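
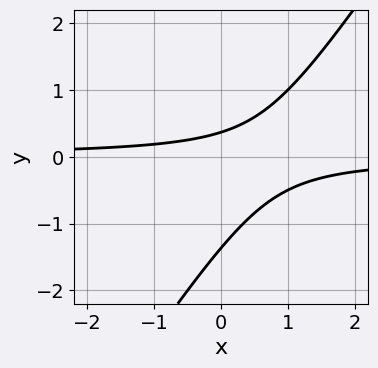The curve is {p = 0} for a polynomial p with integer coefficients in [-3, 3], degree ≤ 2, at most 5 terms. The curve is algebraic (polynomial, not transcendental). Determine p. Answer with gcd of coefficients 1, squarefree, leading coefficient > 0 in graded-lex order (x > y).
3*x*y - 2*y^2 - 2*y + 1

(a) The degree is 2 — no degree-1 curve has this shape.
(b) Checking where it meets the axes: no x-intercept at any integer in the box.
(c) Solving for integer coefficients yields p as stated.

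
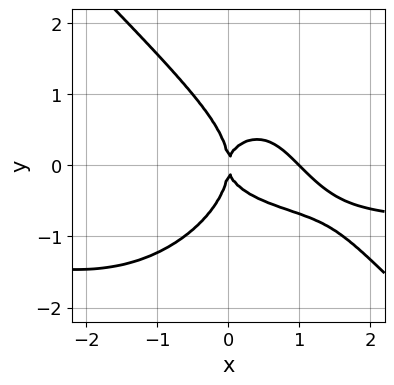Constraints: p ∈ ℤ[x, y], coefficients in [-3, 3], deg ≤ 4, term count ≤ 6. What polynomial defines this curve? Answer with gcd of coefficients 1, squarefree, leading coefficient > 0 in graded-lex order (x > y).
x^3*y + y^4 + x^3 + x*y^2 - x^2

1. deg p = 4.
2. Checking where it meets the axes: it crosses the y-axis at the gridline y = 0; among the integer gridlines, it crosses the x-axis at x ∈ {0, 1}.
3. Together with the visible shape, these determine p as stated.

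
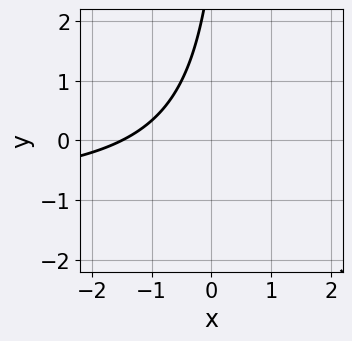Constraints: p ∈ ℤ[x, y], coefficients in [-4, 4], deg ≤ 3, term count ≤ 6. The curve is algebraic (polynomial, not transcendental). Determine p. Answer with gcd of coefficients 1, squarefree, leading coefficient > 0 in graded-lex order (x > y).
2*x*y + 2*x - y + 3

1. The degree is 2 — a generic line meets the curve in up to 2 points.
2. Against the integer gridlines: it misses every integer gridline on the y-axis.
3. Assembling these constraints gives the stated polynomial.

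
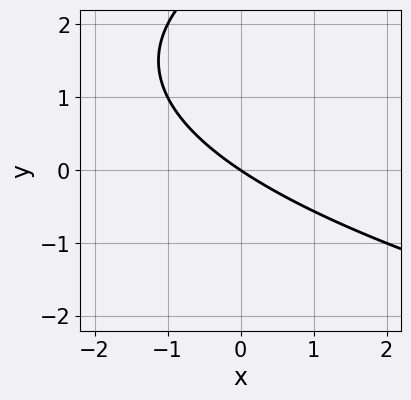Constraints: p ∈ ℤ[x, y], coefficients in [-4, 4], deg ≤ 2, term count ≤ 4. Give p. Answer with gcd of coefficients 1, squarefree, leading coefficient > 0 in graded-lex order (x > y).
y^2 - 2*x - 3*y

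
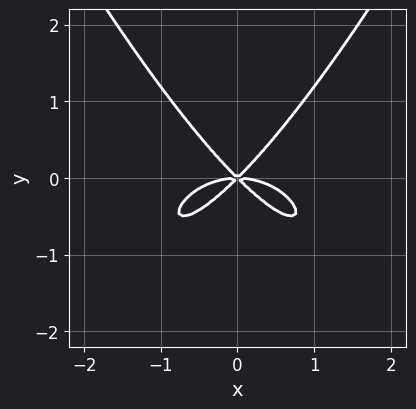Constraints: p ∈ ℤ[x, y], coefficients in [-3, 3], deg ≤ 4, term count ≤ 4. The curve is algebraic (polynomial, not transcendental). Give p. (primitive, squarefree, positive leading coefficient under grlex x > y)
Degree: a generic line meets the curve in up to 4 points, so deg p = 4.
Symmetries: the x ↦ −x reflection is a symmetry, so x appears only in even powers.
Observable constraints: one y-axis crossing is at y = 0; it crosses the x-axis at the gridline x = 0.
These observations pin down the coefficients.

x^4 + 2*x^2*y - 2*y^3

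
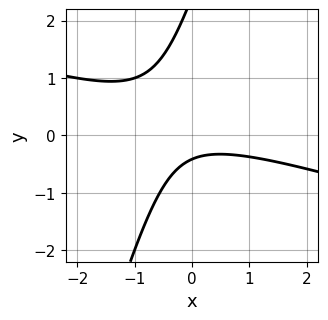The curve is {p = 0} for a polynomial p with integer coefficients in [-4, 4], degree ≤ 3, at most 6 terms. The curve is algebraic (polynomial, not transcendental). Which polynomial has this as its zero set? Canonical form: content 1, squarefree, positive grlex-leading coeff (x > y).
x^2 + 3*x*y - y^2 + 2*y + 1

First, deg p = 2. No degree-1 curve has this shape.
Then, from the visible intercepts: no x-intercept at any integer in the box.
Finally, putting this together gives p.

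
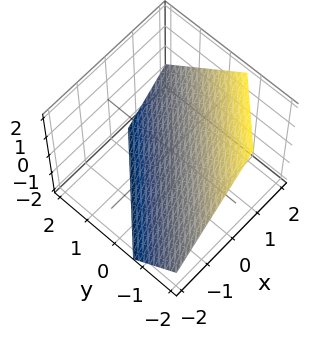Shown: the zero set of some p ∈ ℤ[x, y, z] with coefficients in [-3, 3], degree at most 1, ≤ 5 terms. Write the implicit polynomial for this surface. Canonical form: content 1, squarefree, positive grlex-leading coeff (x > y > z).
3*x - 3*y - 3*z - 2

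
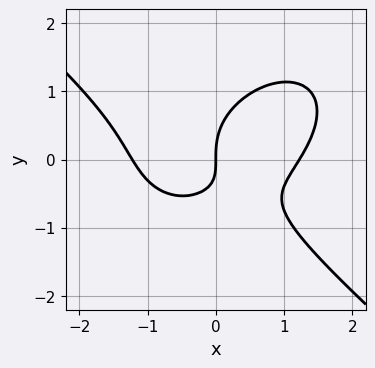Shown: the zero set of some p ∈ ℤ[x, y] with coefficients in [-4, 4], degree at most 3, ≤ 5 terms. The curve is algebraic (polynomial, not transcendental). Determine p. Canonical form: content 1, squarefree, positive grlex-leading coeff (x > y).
1. The degree is 3 — the shape is more complex than any degree-2 curve.
2. Reading off the gridlines: one x-axis crossing is at x = 0; it meets the y-axis at y = 0 (among the integer gridlines).
3. Assembling these constraints gives the stated polynomial.

2*x^3 + 3*y^3 - 3*x*y - 3*x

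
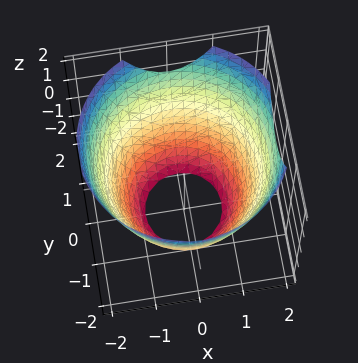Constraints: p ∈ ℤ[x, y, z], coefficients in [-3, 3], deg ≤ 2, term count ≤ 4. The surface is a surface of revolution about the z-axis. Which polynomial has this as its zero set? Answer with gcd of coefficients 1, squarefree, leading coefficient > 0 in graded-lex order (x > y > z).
x^2 + y^2 - z - 3

1. The degree is 2 — a generic line meets the surface in up to 2 points.
2. Symmetries: the surface is invariant under rotation about z: p = q(x² + y², z).
3. Checking where it meets the axes: the surface avoids every integer z-axis point in the box; a circular section at z = -1 has radius between 1 and 2.
4. Assembling these constraints gives the stated polynomial.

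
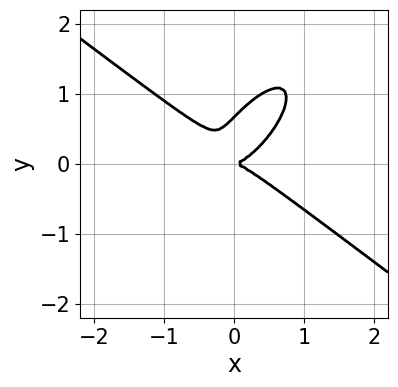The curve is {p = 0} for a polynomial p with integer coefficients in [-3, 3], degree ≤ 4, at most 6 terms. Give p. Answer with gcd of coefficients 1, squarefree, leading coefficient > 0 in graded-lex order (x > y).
3*x^3 - 3*x*y^2 + 3*y^3 - 2*y^2

1. Degree: the shape is more complex than any degree-2 curve, so deg p = 3.
2. Checking where it meets the axes: it crosses the x-axis at the gridline x = 0; it meets the y-axis at y = 0 (among the integer gridlines).
3. These observations pin down the coefficients.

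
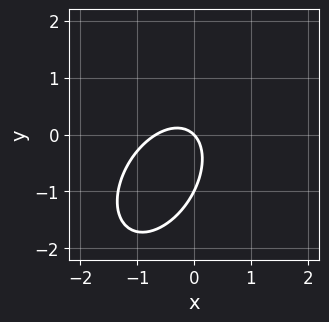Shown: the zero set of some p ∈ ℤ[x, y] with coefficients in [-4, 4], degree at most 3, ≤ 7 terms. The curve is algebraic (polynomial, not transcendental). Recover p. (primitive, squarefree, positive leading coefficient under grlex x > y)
The degree is 2 — no degree-1 curve has this shape.
From the visible intercepts: it crosses the x-axis at the gridline x = 0; among the integer gridlines, it crosses the y-axis at y ∈ {-1, 0}.
These observations pin down the coefficients.

3*x^2 - 2*x*y + 2*y^2 + 2*x + 2*y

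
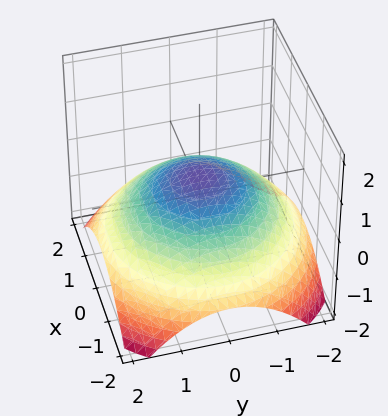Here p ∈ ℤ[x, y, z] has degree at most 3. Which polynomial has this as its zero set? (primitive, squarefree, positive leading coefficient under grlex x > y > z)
x^2 + y^2 + 3*z - 1

(a) deg p = 2. No degree-1 surface has this shape.
(b) Symmetries: the surface is invariant under rotation about z: p = q(x² + y², z).
(c) Observable constraints: a circular section at z = 0 has radius exactly 1; the y-axis gridline crossings are at y ∈ {-1, 1}.
(d) Together with the visible shape, these determine p as stated. Check: (-1, 0, 0) on the x-axis lies on the surface, and p(-1, 0, 0) = 0. ✓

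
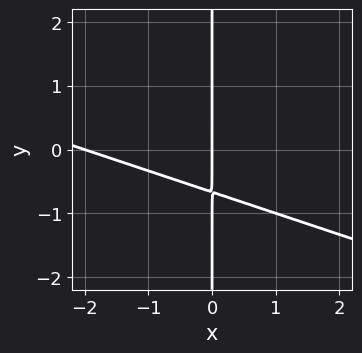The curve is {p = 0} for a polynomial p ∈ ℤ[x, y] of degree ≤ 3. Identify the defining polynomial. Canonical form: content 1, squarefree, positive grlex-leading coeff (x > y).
x^2 + 3*x*y + 2*x

First, the degree is 2 — no degree-1 curve has this shape.
Then, reading off the gridlines: the x-axis gridline crossings are at x ∈ {-2, 0}; every point of the y-axis in the box is on the curve.
Finally, together with the visible shape, these determine p as stated.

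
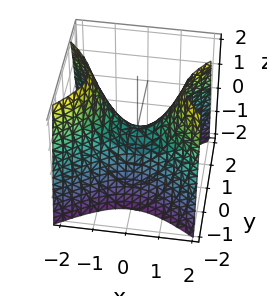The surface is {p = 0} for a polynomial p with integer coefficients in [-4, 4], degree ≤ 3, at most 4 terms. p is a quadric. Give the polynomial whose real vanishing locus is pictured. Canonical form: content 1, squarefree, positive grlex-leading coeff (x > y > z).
deg p = 2. A hyperbolic paraboloid; a quadric.
Symmetries: the x ↦ −x reflection is a symmetry, so x appears only in even powers; the y ↦ −y reflection is a symmetry, so y appears only in even powers.
Reading off the gridlines: it meets the y-axis at y = 0 (among the integer gridlines); it meets the z-axis at z = 0 (among the integer gridlines).
Putting this together gives p.

2*x^2 - 3*y^2 - 2*z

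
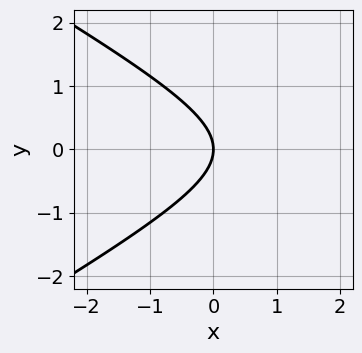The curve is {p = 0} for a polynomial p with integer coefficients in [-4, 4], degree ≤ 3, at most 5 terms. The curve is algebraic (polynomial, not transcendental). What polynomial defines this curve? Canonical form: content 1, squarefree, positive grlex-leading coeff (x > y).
x^2 - 3*y^2 - 3*x

(a) The degree is 2 — the shape is more complex than any degree-1 curve.
(b) Symmetries: the y ↦ −y reflection is a symmetry, so y appears only in even powers.
(c) From the visible intercepts: it meets the y-axis at y = 0 (among the integer gridlines); it crosses the x-axis at the gridline x = 0.
(d) Solving for integer coefficients yields p as stated.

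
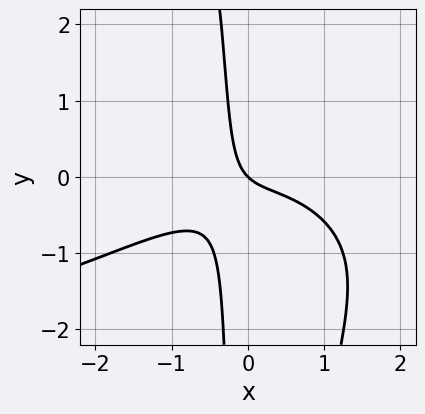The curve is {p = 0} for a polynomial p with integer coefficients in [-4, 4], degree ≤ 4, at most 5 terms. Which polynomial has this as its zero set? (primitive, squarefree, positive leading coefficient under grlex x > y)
x^2*y^2 + x^3 + 3*x*y + x + y

1. Degree: the shape is more complex than any degree-3 curve, so deg p = 4.
2. Reading off the gridlines: it crosses the x-axis at the gridline x = 0; it crosses the y-axis at the gridline y = 0.
3. Matching integer coefficients to the picture gives p.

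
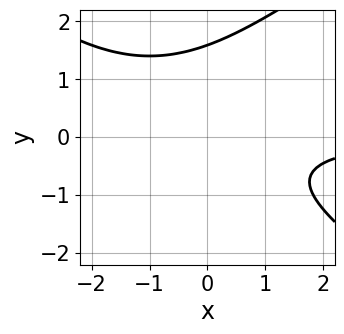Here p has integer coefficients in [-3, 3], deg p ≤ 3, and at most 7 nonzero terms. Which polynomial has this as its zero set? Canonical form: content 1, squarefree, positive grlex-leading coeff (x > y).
(a) deg p = 3. No degree-2 curve has this shape.
(b) From the axis intercepts and sections: it misses every integer gridline on the x-axis.
(c) Fitting integer coefficients to these (and the overall shape) gives p.

x^2*y - 2*y^3 + 2*x*y + 2*y^2 + 3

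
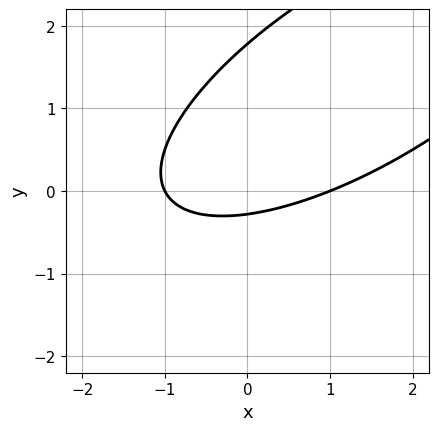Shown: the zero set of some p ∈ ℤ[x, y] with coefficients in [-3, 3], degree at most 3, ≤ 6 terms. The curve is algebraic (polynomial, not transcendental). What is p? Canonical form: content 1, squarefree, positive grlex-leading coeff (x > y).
First, deg p = 2. No degree-1 curve has this shape.
Then, observable constraints: the x-axis gridline crossings are at x ∈ {-1, 1}.
Finally, matching integer coefficients to the picture gives p.

x^2 - 2*x*y + 2*y^2 - 3*y - 1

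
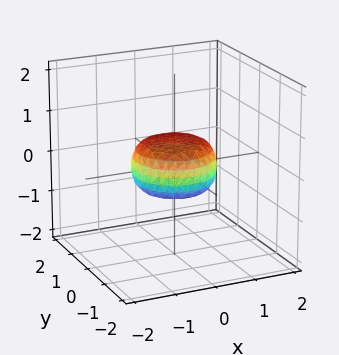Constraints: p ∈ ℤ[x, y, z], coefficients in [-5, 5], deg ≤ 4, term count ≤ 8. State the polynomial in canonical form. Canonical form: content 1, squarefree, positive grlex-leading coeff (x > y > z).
deg p = 4. A generic line meets the surface in up to 4 points.
Symmetry: every cross-section ⟂ z is a circle, so x, y appear only via x² + y².
Checking where it meets the axes: the y-axis gridline crossings are at y ∈ {-1, 1}; the x-axis gridline crossings are at x ∈ {-1, 1}.
These observations pin down the coefficients.

2*x^4 + 4*x^2*y^2 + 2*y^4 - x^2 - y^2 + 3*z^2 - 1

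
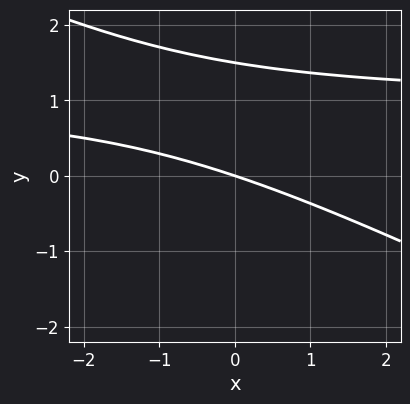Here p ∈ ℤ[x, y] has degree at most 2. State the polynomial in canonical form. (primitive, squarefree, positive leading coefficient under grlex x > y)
x*y + 2*y^2 - x - 3*y

(a) The degree is 2 — no degree-1 curve has this shape.
(b) Observable constraints: it crosses the x-axis at the gridline x = 0; it crosses the y-axis at the gridline y = 0.
(c) Assembling these constraints gives the stated polynomial.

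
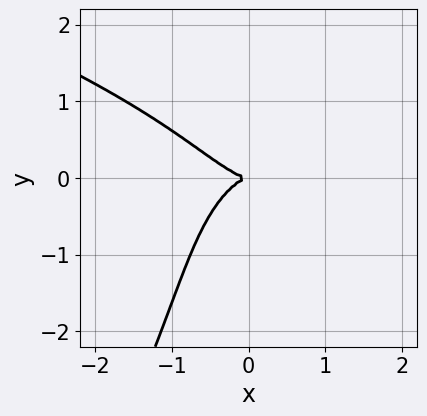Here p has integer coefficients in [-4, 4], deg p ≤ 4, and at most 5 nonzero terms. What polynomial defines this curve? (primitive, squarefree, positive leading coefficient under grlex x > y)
2*x*y^3 - y^4 - 3*x^3 - 2*x^2*y - 3*y^2

1. Degree: a generic line meets the curve in up to 4 points, so deg p = 4.
2. Reading off the gridlines: it crosses the x-axis at the gridline x = 0; one y-axis crossing is at y = 0.
3. Fitting integer coefficients to these (and the overall shape) gives p.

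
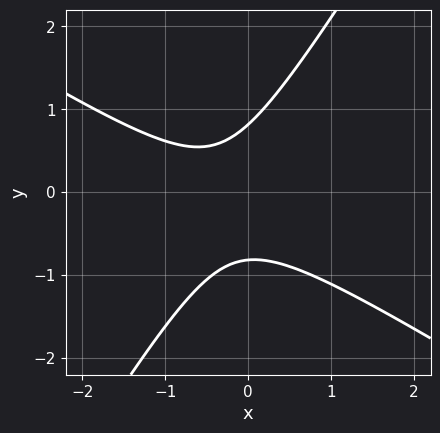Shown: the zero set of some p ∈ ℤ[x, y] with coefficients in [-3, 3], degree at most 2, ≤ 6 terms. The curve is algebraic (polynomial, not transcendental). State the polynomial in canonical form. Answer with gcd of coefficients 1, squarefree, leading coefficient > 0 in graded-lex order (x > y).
First, degree: no degree-1 curve has this shape, so deg p = 2.
Next, observable constraints: no x-intercept at any integer in the box.
Finally, these observations pin down the coefficients.

3*x^2 + 3*x*y - 3*y^2 + 2*x + 2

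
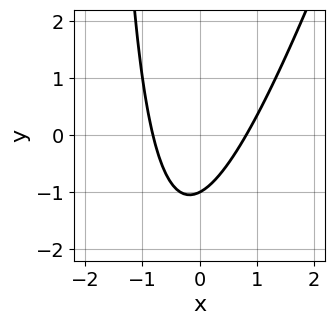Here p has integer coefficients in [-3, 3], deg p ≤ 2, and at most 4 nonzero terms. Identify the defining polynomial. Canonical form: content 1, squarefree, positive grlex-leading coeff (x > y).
(a) The degree is 2 — no degree-1 curve has this shape.
(b) Checking where it meets the axes: one y-axis crossing is at y = -1.
(c) Putting this together gives p.

3*x^2 - x*y - 2*y - 2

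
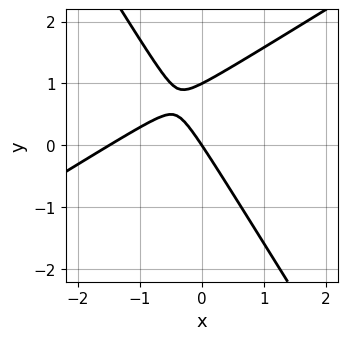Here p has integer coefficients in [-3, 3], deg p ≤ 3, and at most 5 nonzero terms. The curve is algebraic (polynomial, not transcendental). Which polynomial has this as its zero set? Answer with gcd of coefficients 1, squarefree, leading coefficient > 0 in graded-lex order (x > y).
2*x^2 - 2*x*y - 2*y^2 + 3*x + 2*y

deg p = 2. No degree-1 curve has this shape.
Against the integer gridlines: among the integer gridlines, it crosses the y-axis at y ∈ {0, 1}; it crosses the x-axis at the gridline x = 0.
Together with the visible shape, these determine p as stated.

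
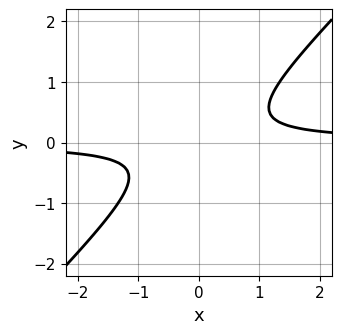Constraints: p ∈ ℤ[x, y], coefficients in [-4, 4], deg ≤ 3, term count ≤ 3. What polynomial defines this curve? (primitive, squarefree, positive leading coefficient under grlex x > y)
Degree: a generic line meets the curve in up to 2 points, so deg p = 2.
Observable constraints: no y-intercept at any integer in the box; it misses every integer gridline on the x-axis.
Solving for integer coefficients yields p as stated.

3*x*y - 3*y^2 - 1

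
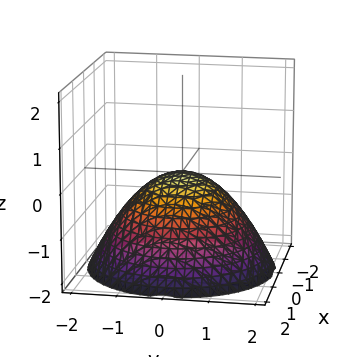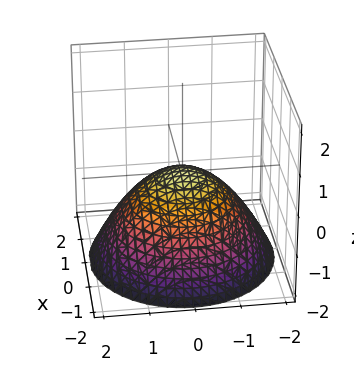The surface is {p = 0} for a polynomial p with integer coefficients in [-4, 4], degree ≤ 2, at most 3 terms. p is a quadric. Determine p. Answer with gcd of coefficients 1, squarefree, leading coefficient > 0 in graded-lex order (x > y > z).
x^2 + y^2 + 2*z

Degree: a single bowl opening along one axis; a quadric, so deg p = 2.
Symmetry: the z-axis is an axis of rotation, so x and y enter only as x² + y².
Observable constraints: it crosses the y-axis at the gridline y = 0; it crosses the z-axis at the gridline z = 0; a circular section at z = -1 has radius between 1 and 2.
Matching integer coefficients to the picture gives p.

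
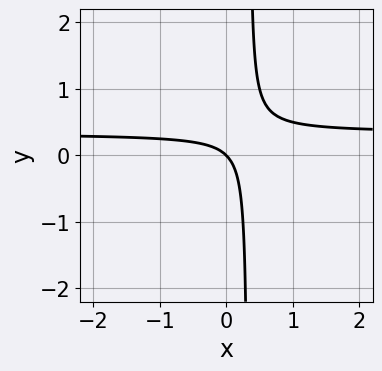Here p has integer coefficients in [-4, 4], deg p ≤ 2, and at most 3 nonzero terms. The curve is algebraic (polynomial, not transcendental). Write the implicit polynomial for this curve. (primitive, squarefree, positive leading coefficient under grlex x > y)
1. deg p = 2.
2. Checking where it meets the axes: it meets the y-axis at y = 0 (among the integer gridlines); it crosses the x-axis at the gridline x = 0.
3. Solving for integer coefficients yields p as stated.

3*x*y - x - y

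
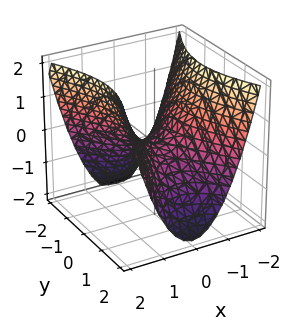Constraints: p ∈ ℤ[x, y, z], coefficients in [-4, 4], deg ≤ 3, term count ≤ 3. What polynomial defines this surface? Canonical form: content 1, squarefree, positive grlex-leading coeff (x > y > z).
deg p = 2. A hyperbolic paraboloid; a quadric.
Symmetries: mirror symmetry x ↦ −x ⇒ only even powers of x; the y ↦ −y reflection is a symmetry, so y appears only in even powers.
Reading off the gridlines: it meets the y-axis at y = 0 (among the integer gridlines); one z-axis crossing is at z = 0; it meets the x-axis at x = 0 (among the integer gridlines).
Fitting integer coefficients to these (and the overall shape) gives p.

2*x^2 - y^2 - 2*z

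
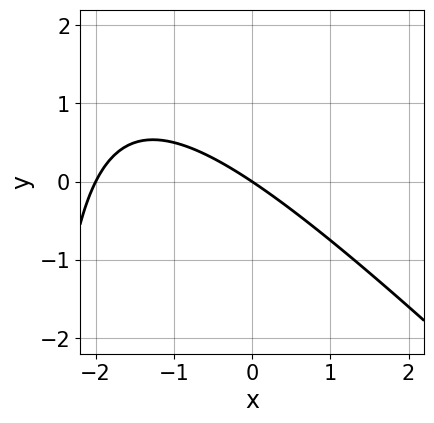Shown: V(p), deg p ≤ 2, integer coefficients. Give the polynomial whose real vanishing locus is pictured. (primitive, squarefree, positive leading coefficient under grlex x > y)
x^2 + x*y + 2*x + 3*y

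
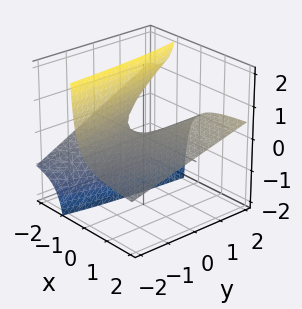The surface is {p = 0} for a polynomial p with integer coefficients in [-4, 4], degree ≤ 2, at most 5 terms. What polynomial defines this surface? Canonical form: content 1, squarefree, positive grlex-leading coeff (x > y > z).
First, deg p = 2. No degree-1 surface has this shape.
Next, observable constraints: it crosses the z-axis at the gridline z = 0; every point of the x-axis in the box is on the surface; every point of the y-axis in the box is on the surface.
Finally, fitting integer coefficients to these (and the overall shape) gives p.

x*y - 3*x*z - 2*z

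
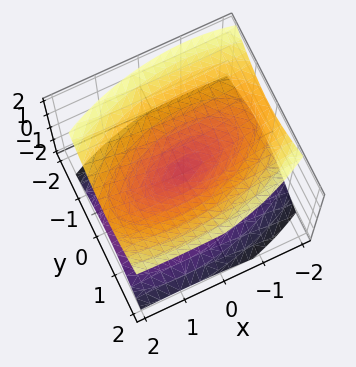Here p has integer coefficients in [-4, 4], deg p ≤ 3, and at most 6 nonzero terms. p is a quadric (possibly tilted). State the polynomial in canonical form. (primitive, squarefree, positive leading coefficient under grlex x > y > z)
x^2 - x*y + 3*y^2 - 3*z^2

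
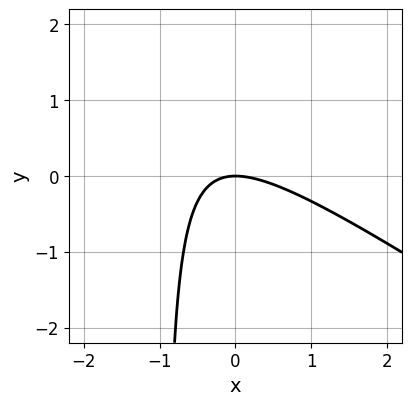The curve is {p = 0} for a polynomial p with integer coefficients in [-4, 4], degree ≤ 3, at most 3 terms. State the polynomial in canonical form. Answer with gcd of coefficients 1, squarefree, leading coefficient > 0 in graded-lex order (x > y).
2*x^2 + 3*x*y + 3*y

1. deg p = 2.
2. From the axis intercepts and sections: it crosses the y-axis at the gridline y = 0; it crosses the x-axis at the gridline x = 0.
3. The integer polynomial consistent with all of this is the stated p.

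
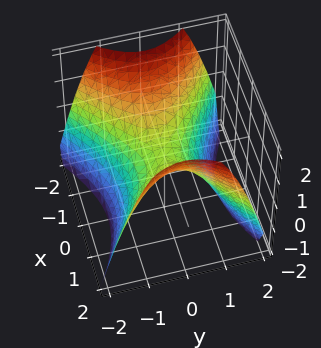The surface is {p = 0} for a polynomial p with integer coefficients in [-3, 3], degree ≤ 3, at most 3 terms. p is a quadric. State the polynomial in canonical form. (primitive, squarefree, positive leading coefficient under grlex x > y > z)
1. deg p = 2. A saddle surface; a quadric.
2. Symmetries: mirror symmetry y ↦ −y ⇒ only even powers of y; it's symmetric under x → −x, forcing even powers of x.
3. From the axis intercepts and sections: one y-axis crossing is at y = 0; one x-axis crossing is at x = 0; it meets the z-axis at z = 0 (among the integer gridlines).
4. These observations pin down the coefficients.

2*x^2 - 3*y^2 - 3*z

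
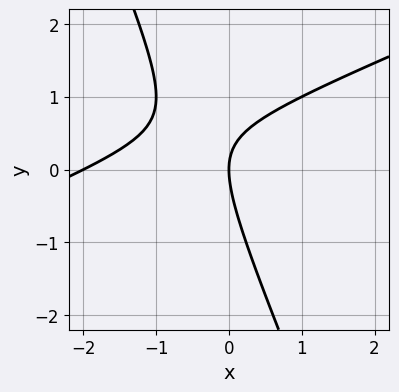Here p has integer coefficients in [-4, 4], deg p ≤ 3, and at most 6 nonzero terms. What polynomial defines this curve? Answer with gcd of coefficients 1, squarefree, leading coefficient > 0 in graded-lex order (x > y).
x^2 - 2*x*y - y^2 + 2*x

First, deg p = 2.
Next, reading off the gridlines: among the integer gridlines, it crosses the x-axis at x ∈ {-2, 0}; it meets the y-axis at y = 0 (among the integer gridlines).
Finally, matching integer coefficients to the picture gives p.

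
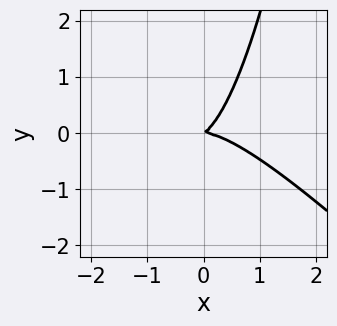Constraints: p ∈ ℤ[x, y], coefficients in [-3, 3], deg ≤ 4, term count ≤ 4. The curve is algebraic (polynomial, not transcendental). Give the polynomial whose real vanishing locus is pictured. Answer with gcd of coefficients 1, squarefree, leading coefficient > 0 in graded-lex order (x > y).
3*x^3 + 3*x^2*y + 2*x*y - 3*y^2

First, the degree is 3 — a generic line meets the curve in up to 3 points.
Then, against the integer gridlines: one y-axis crossing is at y = 0; it crosses the x-axis at the gridline x = 0.
Finally, these observations pin down the coefficients.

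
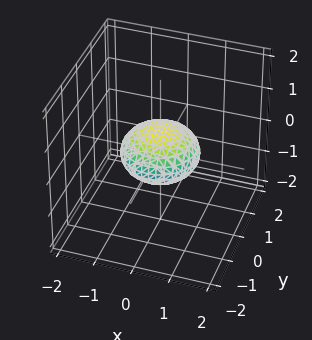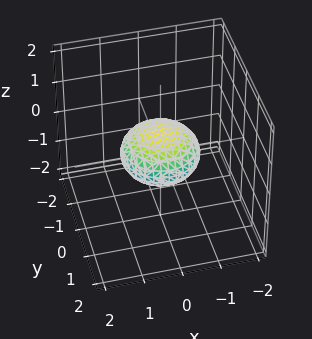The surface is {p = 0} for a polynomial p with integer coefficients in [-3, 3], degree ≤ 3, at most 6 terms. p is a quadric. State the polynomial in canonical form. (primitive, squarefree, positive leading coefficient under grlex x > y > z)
x^2 + y^2 + 2*z^2 - 1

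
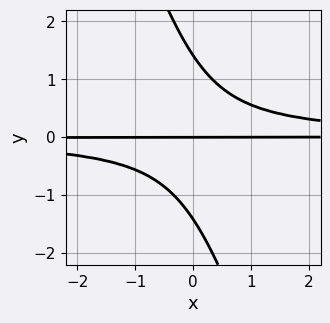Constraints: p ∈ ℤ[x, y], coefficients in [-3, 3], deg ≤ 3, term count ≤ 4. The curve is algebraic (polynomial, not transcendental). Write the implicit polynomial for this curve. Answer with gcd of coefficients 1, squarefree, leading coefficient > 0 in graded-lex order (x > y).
3*x*y^2 + y^3 - 2*y

deg p = 3. No degree-2 curve has this shape.
Observable constraints: one y-axis crossing is at y = 0; the visible x-axis segment lies entirely on the curve.
Fitting integer coefficients to these (and the overall shape) gives p.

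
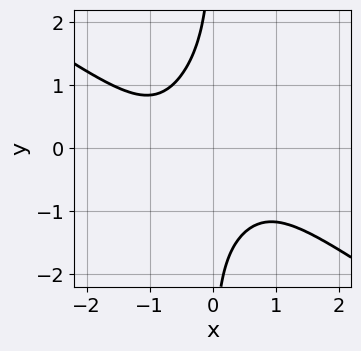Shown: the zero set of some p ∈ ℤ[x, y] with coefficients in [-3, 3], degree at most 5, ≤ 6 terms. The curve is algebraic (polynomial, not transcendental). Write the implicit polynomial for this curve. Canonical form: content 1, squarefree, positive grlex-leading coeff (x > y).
2*x^4 - 3*x^2*y^2 + 2*x*y^3 - 2*x^2*y + 3

The degree is 4 — the shape is more complex than any degree-3 curve.
From the axis intercepts and sections: no y-intercept at any integer in the box; it misses every integer gridline on the x-axis.
Putting this together gives p.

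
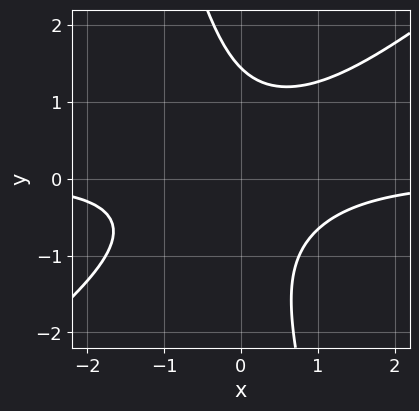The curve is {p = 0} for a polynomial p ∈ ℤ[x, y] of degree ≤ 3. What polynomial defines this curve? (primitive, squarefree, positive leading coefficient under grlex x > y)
1. Degree: a generic line meets the curve in up to 3 points, so deg p = 3.
2. Against the integer gridlines: the curve avoids every integer x-axis point in the box.
3. Solving for integer coefficients yields p as stated.

3*x^2*y - 3*x*y^2 - y^3 + 3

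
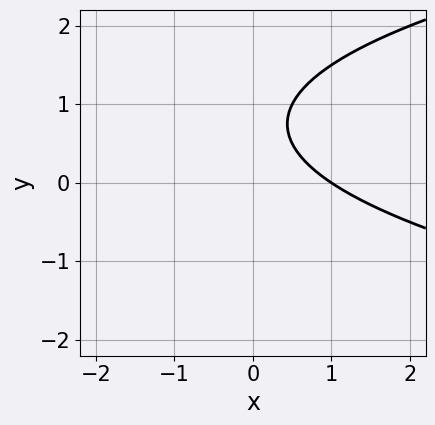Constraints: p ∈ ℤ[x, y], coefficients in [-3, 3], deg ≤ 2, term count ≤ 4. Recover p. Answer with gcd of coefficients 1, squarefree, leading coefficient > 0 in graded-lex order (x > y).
2*y^2 - 2*x - 3*y + 2

deg p = 2. The shape is more complex than any degree-1 curve.
Observable constraints: the curve avoids every integer y-axis point in the box; it crosses the x-axis at the gridline x = 1.
These observations pin down the coefficients.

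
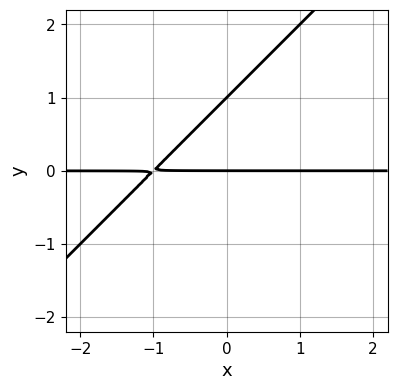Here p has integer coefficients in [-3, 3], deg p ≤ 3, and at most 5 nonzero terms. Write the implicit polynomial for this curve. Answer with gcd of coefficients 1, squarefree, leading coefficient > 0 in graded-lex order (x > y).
(a) The degree is 2 — the shape is more complex than any degree-1 curve.
(b) Against the integer gridlines: among the integer gridlines, it crosses the y-axis at y ∈ {0, 1}; every point of the x-axis in the box is on the curve.
(c) Matching integer coefficients to the picture gives p.

x*y - y^2 + y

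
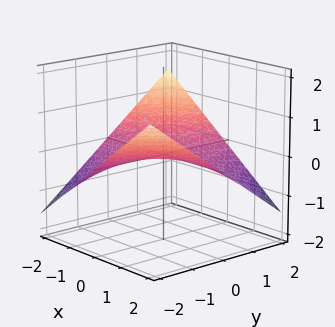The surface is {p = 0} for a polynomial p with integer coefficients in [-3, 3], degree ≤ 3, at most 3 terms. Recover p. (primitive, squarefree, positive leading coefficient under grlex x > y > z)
The degree is 2 — a saddle surface; a quadric.
Against the integer gridlines: it meets the z-axis at z = 0 (among the integer gridlines); every point of the y-axis in the box is on the surface; every point of the x-axis in the box is on the surface.
These observations pin down the coefficients.

x*y + 3*z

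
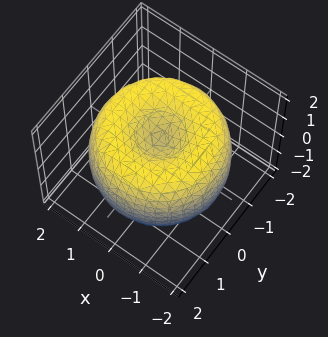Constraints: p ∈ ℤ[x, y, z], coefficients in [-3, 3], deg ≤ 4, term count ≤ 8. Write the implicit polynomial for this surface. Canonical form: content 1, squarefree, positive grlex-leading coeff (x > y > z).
x^4 + 2*x^2*y^2 + y^4 - 3*x^2 - 3*y^2 + 2*z^2 - 1

(a) deg p = 4. No degree-3 surface has this shape.
(b) Symmetries: every cross-section ⟂ z is a circle, so x, y appear only via x² + y².
(c) From the axis intercepts and sections: a circular section at z = -1 has radius between 0 and 1.
(d) Together with the visible shape, these determine p as stated.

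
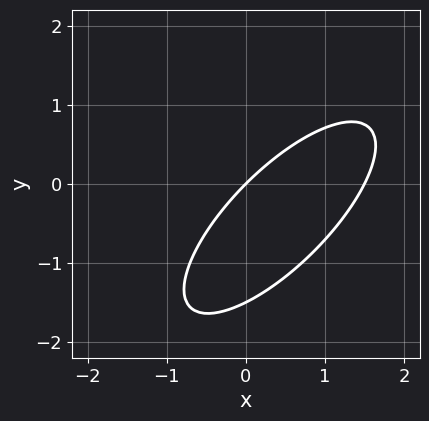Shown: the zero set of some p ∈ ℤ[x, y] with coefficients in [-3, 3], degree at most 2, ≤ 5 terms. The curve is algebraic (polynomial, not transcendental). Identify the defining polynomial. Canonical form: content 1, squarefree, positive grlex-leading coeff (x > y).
(a) The degree is 2 — a generic line meets the curve in up to 2 points.
(b) From the axis intercepts and sections: it crosses the y-axis at the gridline y = 0; it crosses the x-axis at the gridline x = 0.
(c) These observations pin down the coefficients.

2*x^2 - 3*x*y + 2*y^2 - 3*x + 3*y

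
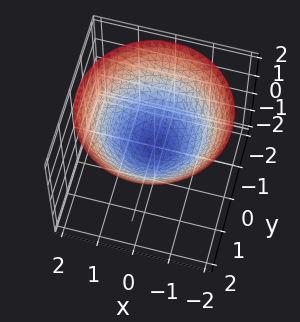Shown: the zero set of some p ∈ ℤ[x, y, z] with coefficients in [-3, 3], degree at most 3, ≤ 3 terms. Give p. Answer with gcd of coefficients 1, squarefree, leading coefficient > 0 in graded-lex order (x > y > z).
x^2 + y^2 - 2*z

1. deg p = 2.
2. Symmetries: every cross-section ⟂ z is a circle, so x, y appear only via x² + y².
3. From the visible intercepts: one z-axis crossing is at z = 0; a circular section at z = 1 has radius between 1 and 2.
4. Together with the visible shape, these determine p as stated.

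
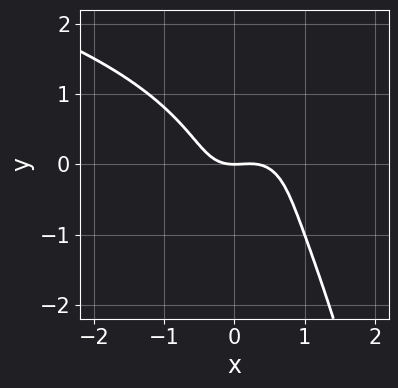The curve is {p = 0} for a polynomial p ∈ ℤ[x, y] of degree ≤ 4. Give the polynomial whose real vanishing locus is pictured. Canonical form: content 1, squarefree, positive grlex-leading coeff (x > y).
2*x^2*y^2 + 3*x^3 + 2*y^3 - x^2 + 2*y

Degree: the shape is more complex than any degree-3 curve, so deg p = 4.
Observable constraints: it crosses the x-axis at the gridline x = 0; it meets the y-axis at y = 0 (among the integer gridlines).
These observations pin down the coefficients.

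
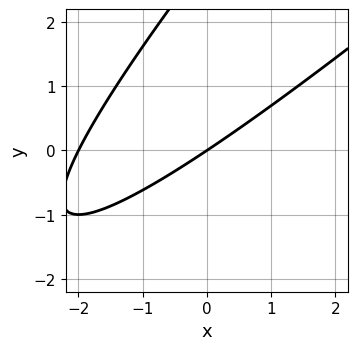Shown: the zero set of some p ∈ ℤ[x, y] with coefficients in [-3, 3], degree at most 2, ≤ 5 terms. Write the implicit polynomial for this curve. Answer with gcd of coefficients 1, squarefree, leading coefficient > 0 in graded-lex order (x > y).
x^2 - 2*x*y + y^2 + 2*x - 3*y

(a) Degree: the shape is more complex than any degree-1 curve, so deg p = 2.
(b) From the axis intercepts and sections: one y-axis crossing is at y = 0; the x-axis gridline crossings are at x ∈ {-2, 0}.
(c) Assembling these constraints gives the stated polynomial.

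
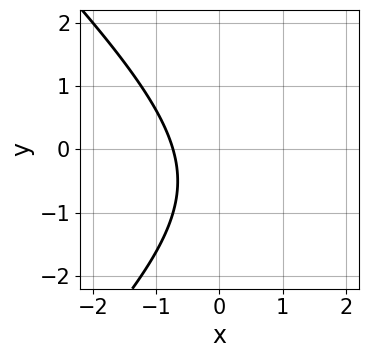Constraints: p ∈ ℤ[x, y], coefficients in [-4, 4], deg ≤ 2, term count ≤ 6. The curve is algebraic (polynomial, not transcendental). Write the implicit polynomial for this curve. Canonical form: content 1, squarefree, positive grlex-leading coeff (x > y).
(a) deg p = 2. A generic line meets the curve in up to 2 points.
(b) Observable constraints: it misses every integer gridline on the y-axis.
(c) These observations pin down the coefficients.

x^2 - y^2 - 2*x - y - 2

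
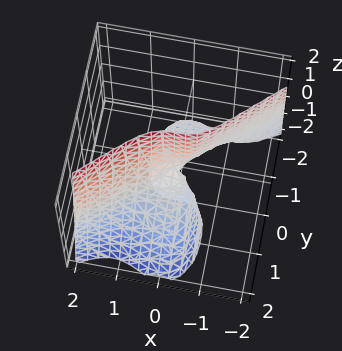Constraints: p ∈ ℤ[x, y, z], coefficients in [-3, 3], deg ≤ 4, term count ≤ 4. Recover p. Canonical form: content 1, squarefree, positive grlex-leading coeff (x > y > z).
1. The degree is 3 — a generic line meets the surface in up to 3 points.
2. From the axis intercepts and sections: every point of the z-axis in the box is on the surface; it crosses the y-axis at the gridline y = 0; it crosses the x-axis at the gridline x = 0.
3. Assembling these constraints gives the stated polynomial.

3*x^3 - 3*x^2*y - y^3 - 2*y*z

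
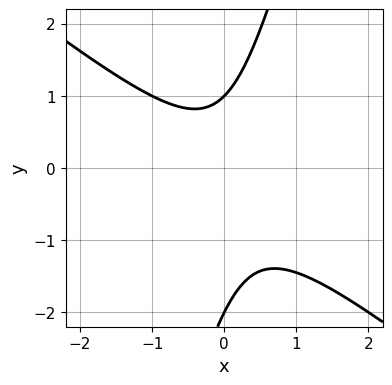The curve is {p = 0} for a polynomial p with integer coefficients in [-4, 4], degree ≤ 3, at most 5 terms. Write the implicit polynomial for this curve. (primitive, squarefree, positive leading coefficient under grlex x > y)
3*x^2 + 3*x*y - y^2 - y + 2

(a) The degree is 2 — no degree-1 curve has this shape.
(b) From the visible intercepts: no x-intercept at any integer in the box; the y-axis gridline crossings are at y ∈ {-2, 1}.
(c) Assembling these constraints gives the stated polynomial.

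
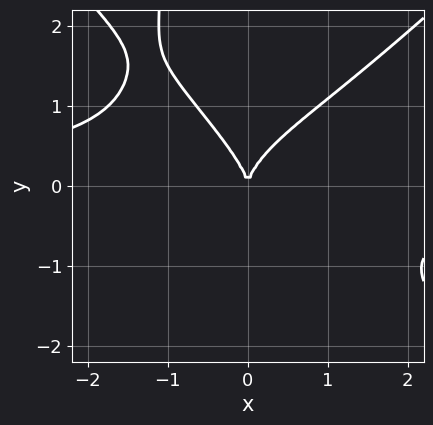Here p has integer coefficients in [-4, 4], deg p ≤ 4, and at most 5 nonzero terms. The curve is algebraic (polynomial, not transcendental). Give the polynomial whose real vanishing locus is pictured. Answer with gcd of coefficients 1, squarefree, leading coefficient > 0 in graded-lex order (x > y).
2*x^3*y - 2*x*y^3 - 2*y^3 + 3*x^2

(a) Degree: the shape is more complex than any degree-3 curve, so deg p = 4.
(b) Checking where it meets the axes: it meets the x-axis at x = 0 (among the integer gridlines); one y-axis crossing is at y = 0.
(c) Assembling these constraints gives the stated polynomial.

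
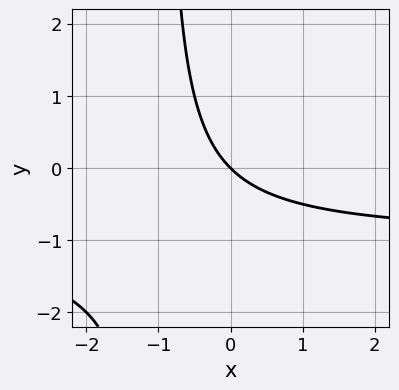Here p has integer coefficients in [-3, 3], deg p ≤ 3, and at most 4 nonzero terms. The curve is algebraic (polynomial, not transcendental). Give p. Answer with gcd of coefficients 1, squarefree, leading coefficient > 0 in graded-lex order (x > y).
x*y + x + y

deg p = 2.
Reading off the gridlines: one y-axis crossing is at y = 0; it crosses the x-axis at the gridline x = 0.
These observations pin down the coefficients.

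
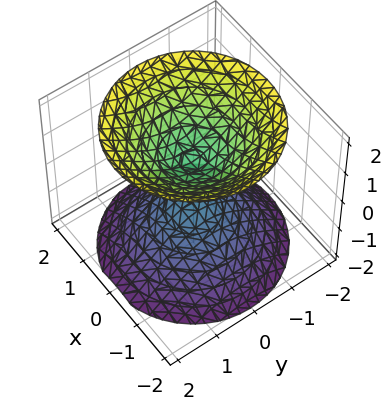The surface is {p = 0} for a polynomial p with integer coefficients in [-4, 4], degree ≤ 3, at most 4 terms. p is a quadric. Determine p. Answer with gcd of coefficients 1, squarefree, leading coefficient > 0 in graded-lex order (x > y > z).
2*x^2 + 2*y^2 - 2*z^2 + 1

First, the picture has 2 separate pieces. They look like related sheets of one shape, so recover p as a whole.
Next, degree: two separate bowl-shaped sheets opening away from each other; a quadric, so deg p = 2.
Next, by symmetry, the surface is invariant under rotation about z: p = q(x² + y², z); it's symmetric under z → −z, forcing even powers of z.
Next, reading off the gridlines: it misses every integer gridline on the y-axis; it misses every integer gridline on the x-axis; a circular section at z = -1 has radius between 0 and 1.
Finally, fitting integer coefficients to these (and the overall shape) gives p.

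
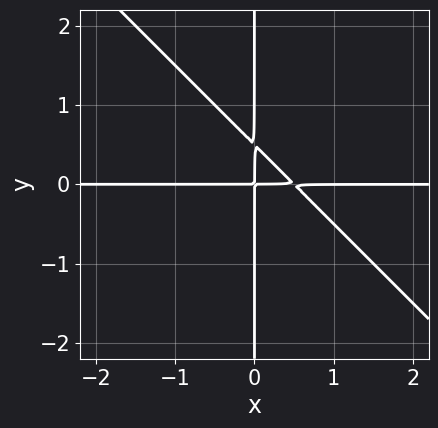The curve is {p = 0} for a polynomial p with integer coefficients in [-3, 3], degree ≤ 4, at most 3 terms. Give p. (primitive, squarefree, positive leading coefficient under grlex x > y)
2*x^2*y + 2*x*y^2 - x*y

First, the degree is 3 — a generic line meets the curve in up to 3 points.
Next, against the integer gridlines: the visible x-axis segment lies entirely on the curve; the visible y-axis segment lies entirely on the curve.
Finally, matching integer coefficients to the picture gives p.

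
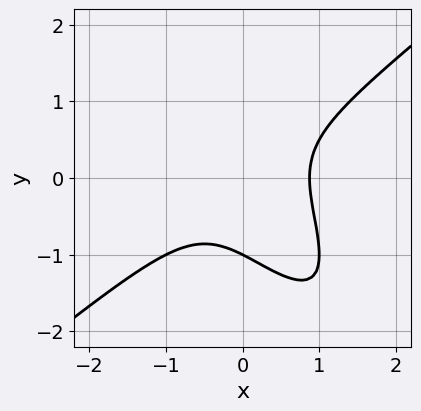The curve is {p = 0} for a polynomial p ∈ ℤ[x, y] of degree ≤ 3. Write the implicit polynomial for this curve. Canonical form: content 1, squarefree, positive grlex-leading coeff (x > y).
3*x^3 - 3*x*y^2 - 2*y^3 - 2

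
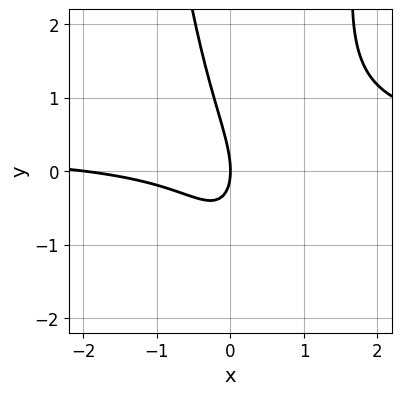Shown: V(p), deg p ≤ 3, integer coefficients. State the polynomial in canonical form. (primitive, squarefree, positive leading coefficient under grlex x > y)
3*x^2*y - x^2 - 2*x*y - y^2 - 2*x

1. Degree: the shape is more complex than any degree-2 curve, so deg p = 3.
2. From the visible intercepts: it crosses the y-axis at the gridline y = 0; among the integer gridlines, it crosses the x-axis at x ∈ {-2, 0}.
3. Fitting integer coefficients to these (and the overall shape) gives p.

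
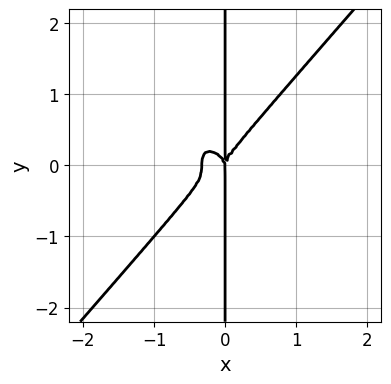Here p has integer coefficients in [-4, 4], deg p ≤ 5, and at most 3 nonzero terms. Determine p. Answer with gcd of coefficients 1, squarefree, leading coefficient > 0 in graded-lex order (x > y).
(a) The degree is 4 — a generic line meets the curve in up to 4 points.
(b) Reading off the gridlines: every point of the y-axis in the box is on the curve; it meets the x-axis at x = 0 (among the integer gridlines).
(c) Putting this together gives p.

3*x^4 - 2*x*y^3 + x^3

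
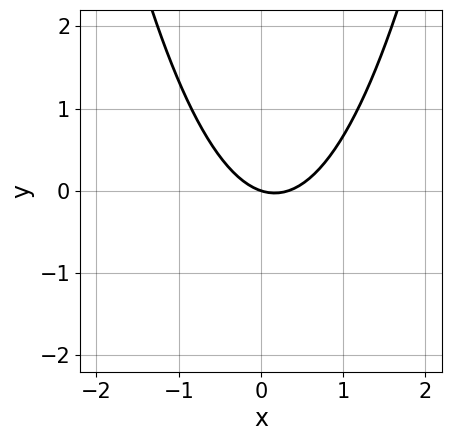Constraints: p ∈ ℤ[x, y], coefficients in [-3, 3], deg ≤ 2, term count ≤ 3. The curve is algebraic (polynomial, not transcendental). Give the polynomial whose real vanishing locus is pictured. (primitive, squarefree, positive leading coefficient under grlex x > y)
3*x^2 - x - 3*y

(a) deg p = 2.
(b) From the axis intercepts and sections: one y-axis crossing is at y = 0; it crosses the x-axis at the gridline x = 0.
(c) Solving for integer coefficients yields p as stated.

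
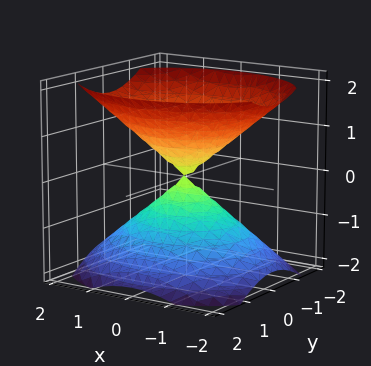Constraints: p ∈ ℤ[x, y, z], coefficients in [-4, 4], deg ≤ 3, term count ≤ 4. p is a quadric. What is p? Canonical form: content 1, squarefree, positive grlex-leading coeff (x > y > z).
2*x^2 + 3*y^2 - 3*z^2

There are 2 components. They look like related sheets of one shape, so recover p as a whole.
The degree is 2 — two nappes meeting at a single point; a quadric.
Symmetries: mirror symmetry y ↦ −y ⇒ only even powers of y; the x ↦ −x reflection is a symmetry, so x appears only in even powers; the z ↦ −z reflection is a symmetry, so z appears only in even powers.
From the visible intercepts: it meets the y-axis at y = 0 (among the integer gridlines); one z-axis crossing is at z = 0; it meets the x-axis at x = 0 (among the integer gridlines).
The integer polynomial consistent with all of this is the stated p.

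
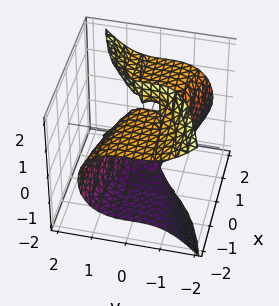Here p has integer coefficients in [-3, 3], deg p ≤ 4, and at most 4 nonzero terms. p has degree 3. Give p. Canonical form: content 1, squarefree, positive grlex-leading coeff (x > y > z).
deg p = 3.
Reading off the gridlines: it meets the x-axis at x = 0 (among the integer gridlines); every point of the z-axis in the box is on the surface; it meets the y-axis at y = 0 (among the integer gridlines).
Putting this together gives p.

2*x*z^2 - 2*y^3 - y^2 - 3*x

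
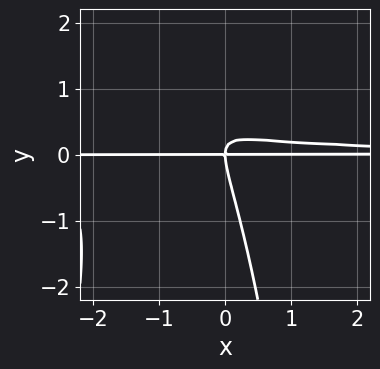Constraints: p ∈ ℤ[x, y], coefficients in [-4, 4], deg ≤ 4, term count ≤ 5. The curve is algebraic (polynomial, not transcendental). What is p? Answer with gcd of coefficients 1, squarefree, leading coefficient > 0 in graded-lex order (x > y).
2*x^2*y^2 + 3*x*y^2 + y^3 - x*y

(a) Degree: no degree-3 curve has this shape, so deg p = 4.
(b) Reading off the gridlines: every point of the x-axis in the box is on the curve; it meets the y-axis at y = 0 (among the integer gridlines).
(c) Assembling these constraints gives the stated polynomial.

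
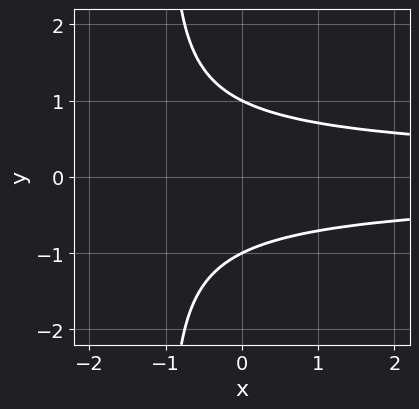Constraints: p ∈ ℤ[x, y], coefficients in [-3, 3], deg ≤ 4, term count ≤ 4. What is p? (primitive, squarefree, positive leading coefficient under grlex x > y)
First, degree: a generic line meets the curve in up to 3 points, so deg p = 3.
Then, symmetries: it's symmetric under y → −y, forcing even powers of y.
Next, from the visible intercepts: it misses every integer gridline on the x-axis; among the integer gridlines, it crosses the y-axis at y ∈ {-1, 1}.
Finally, matching integer coefficients to the picture gives p.

x*y^2 + y^2 - 1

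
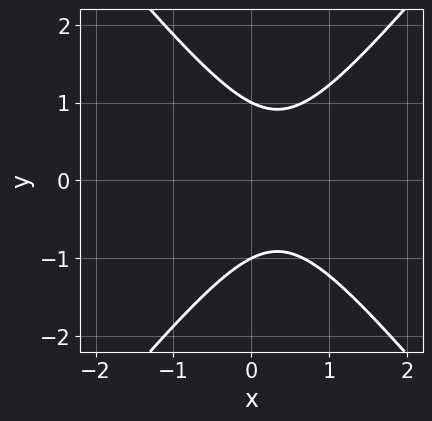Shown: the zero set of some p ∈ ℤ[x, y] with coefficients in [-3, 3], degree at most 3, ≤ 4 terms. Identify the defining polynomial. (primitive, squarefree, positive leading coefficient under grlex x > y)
3*x^2 - 2*y^2 - 2*x + 2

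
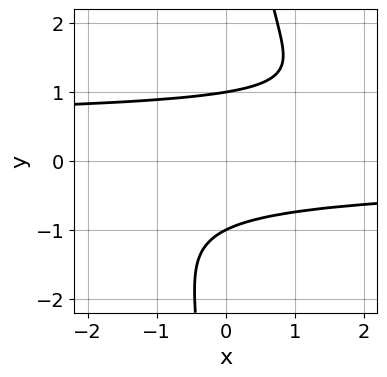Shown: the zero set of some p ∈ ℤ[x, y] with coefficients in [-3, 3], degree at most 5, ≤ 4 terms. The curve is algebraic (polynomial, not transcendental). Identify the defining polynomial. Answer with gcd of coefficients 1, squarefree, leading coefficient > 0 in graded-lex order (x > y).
2*x*y^3 - x*y^2 - 3*y^2 + 3

(a) Degree: a generic line meets the curve in up to 4 points, so deg p = 4.
(b) From the visible intercepts: among the integer gridlines, it crosses the y-axis at y ∈ {-1, 1}; no x-intercept at any integer in the box.
(c) Assembling these constraints gives the stated polynomial.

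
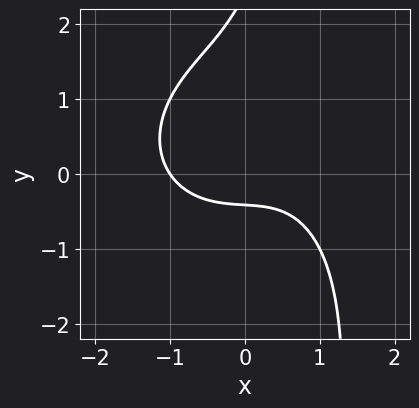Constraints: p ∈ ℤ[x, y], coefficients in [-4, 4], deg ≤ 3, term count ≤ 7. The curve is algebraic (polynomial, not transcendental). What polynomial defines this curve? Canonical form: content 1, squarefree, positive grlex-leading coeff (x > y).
(a) deg p = 3. A generic line meets the curve in up to 3 points.
(b) From the axis intercepts and sections: it crosses the x-axis at the gridline x = -1.
(c) Matching integer coefficients to the picture gives p.

x^3 + x*y^2 - y^2 + 2*y + 1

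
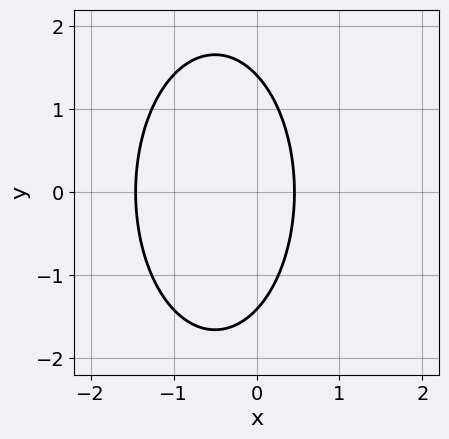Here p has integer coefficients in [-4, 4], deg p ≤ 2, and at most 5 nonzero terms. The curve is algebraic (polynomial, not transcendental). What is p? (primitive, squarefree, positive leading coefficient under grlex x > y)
(a) The degree is 2 — a generic line meets the curve in up to 2 points.
(b) Symmetries: it's symmetric under y → −y, forcing even powers of y.
(c) Assembling these constraints gives the stated polynomial.

3*x^2 + y^2 + 3*x - 2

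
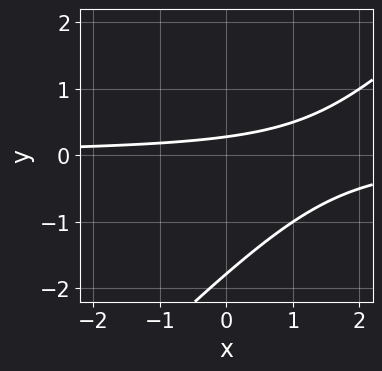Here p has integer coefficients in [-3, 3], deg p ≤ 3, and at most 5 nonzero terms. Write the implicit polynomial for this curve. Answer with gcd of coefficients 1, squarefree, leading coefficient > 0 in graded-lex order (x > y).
2*x*y - 2*y^2 - 3*y + 1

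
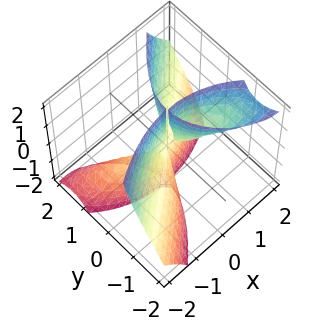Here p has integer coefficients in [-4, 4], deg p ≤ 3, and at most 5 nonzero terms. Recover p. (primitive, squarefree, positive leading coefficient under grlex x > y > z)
(a) There are 2 components. They look like related sheets of one shape, so recover p as a whole.
(b) Degree: no degree-2 surface has this shape, so deg p = 3.
(c) Reading off the gridlines: the visible z-axis segment lies entirely on the surface; it meets the y-axis at y = 0 (among the integer gridlines); one x-axis crossing is at x = 0.
(d) Matching integer coefficients to the picture gives p.

x^3 + 3*x*y*z - 2*y^3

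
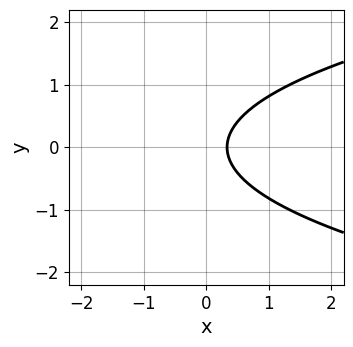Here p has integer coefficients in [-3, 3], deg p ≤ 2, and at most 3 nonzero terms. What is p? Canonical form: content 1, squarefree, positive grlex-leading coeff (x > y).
(a) The degree is 2 — a generic line meets the curve in up to 2 points.
(b) Symmetries: it's symmetric under y → −y, forcing even powers of y.
(c) From the visible intercepts: the curve avoids every integer y-axis point in the box.
(d) Matching integer coefficients to the picture gives p.

3*y^2 - 3*x + 1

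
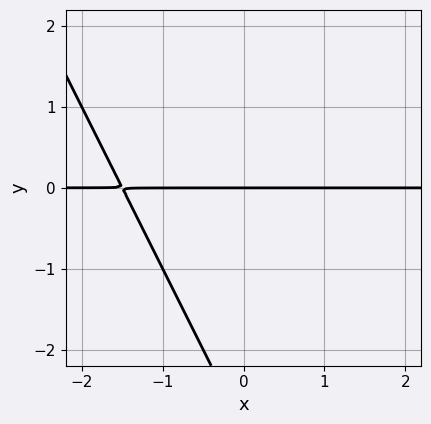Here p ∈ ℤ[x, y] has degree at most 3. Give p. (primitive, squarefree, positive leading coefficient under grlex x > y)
First, degree: the shape is more complex than any degree-1 curve, so deg p = 2.
Next, from the axis intercepts and sections: it crosses the y-axis at the gridline y = 0; the visible x-axis segment lies entirely on the curve.
Finally, matching integer coefficients to the picture gives p.

2*x*y + y^2 + 3*y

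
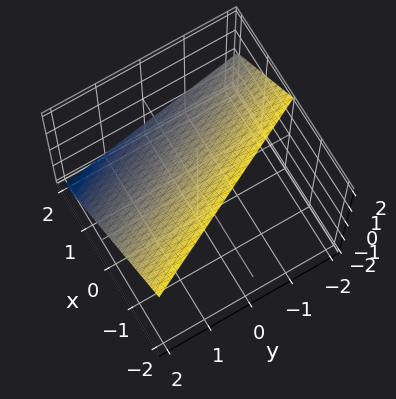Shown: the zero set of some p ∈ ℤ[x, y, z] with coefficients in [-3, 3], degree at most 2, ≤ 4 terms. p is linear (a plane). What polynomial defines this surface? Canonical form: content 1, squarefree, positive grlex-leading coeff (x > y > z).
2*x + y + 2*z - 2

(a) The degree is 1 — every cross-section is a straight line — this is a plane.
(b) Against the integer gridlines: it meets the x-axis at x = 1 (among the integer gridlines); it meets the y-axis at y = 2 (among the integer gridlines); it crosses the z-axis at the gridline z = 1.
(c) Assembling these constraints gives the stated polynomial.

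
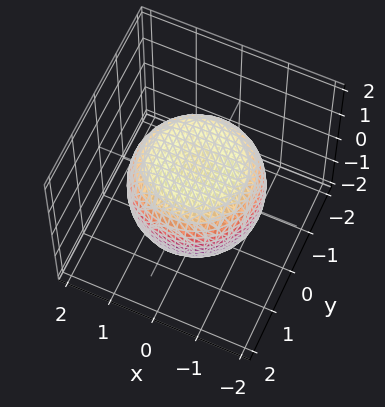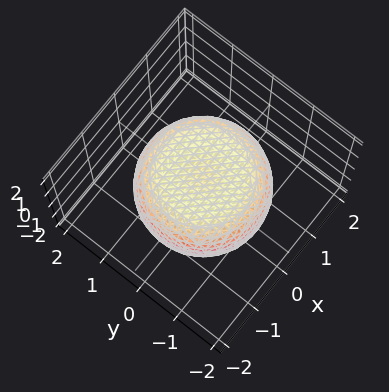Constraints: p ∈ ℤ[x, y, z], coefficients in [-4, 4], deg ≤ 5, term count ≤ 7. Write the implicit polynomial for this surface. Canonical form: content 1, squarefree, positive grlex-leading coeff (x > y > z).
First, deg p = 4.
Next, by symmetry, the surface is invariant under rotation about z: p = q(x² + y², z).
Next, against the integer gridlines: a circular section at z = 0 has radius between 1 and 2; the z-axis gridline crossings are at z ∈ {-1, 1}.
Finally, the integer polynomial consistent with all of this is the stated p.

x^4 + 2*x^2*y^2 + y^4 - x^2 - y^2 + 2*z^2 - 2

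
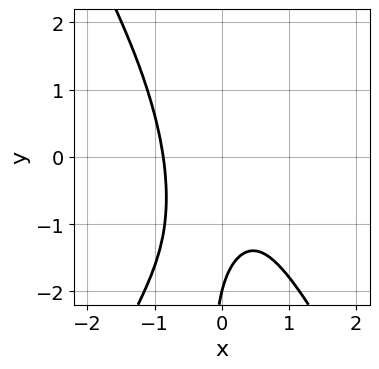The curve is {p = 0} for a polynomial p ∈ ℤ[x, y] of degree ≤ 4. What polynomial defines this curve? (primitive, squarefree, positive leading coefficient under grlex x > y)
3*x^3 - x*y^2 + y + 2

1. Degree: a generic line meets the curve in up to 3 points, so deg p = 3.
2. Checking where it meets the axes: one y-axis crossing is at y = -2.
3. Putting this together gives p.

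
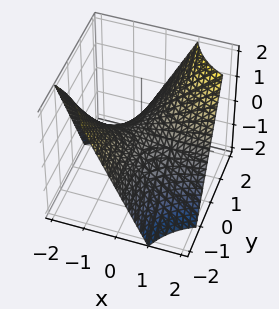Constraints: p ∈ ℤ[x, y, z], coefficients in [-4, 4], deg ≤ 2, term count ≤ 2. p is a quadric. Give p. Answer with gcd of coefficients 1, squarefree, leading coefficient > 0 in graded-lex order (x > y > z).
x*y - z

Degree: a hyperbolic paraboloid; a quadric, so deg p = 2.
Against the integer gridlines: the visible y-axis segment lies entirely on the surface; every point of the x-axis in the box is on the surface; it meets the z-axis at z = 0 (among the integer gridlines).
The integer polynomial consistent with all of this is the stated p.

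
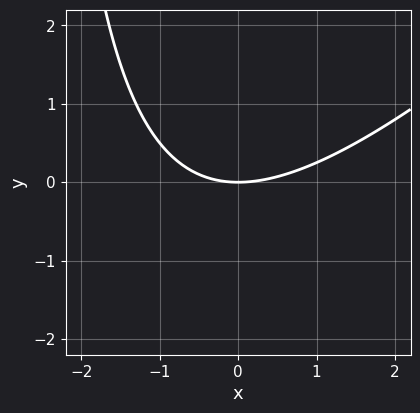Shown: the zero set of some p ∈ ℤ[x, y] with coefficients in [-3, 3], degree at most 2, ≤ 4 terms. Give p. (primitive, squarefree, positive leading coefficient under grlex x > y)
x^2 - x*y - 3*y

First, deg p = 2. A generic line meets the curve in up to 2 points.
Then, from the axis intercepts and sections: it meets the y-axis at y = 0 (among the integer gridlines); it crosses the x-axis at the gridline x = 0.
Finally, assembling these constraints gives the stated polynomial.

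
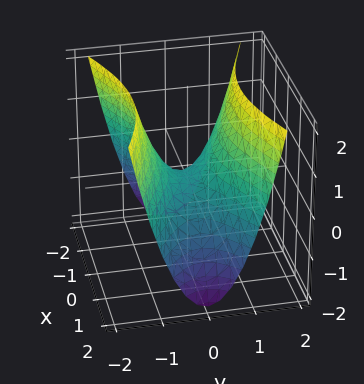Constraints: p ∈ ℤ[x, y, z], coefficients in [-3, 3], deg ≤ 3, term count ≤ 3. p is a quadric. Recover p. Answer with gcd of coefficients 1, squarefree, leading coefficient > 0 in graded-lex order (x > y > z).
x^2 - 3*y^2 + 2*z

First, degree: a hyperbolic paraboloid; a quadric, so deg p = 2.
Then, symmetries: the x ↦ −x reflection is a symmetry, so x appears only in even powers; mirror symmetry y ↦ −y ⇒ only even powers of y.
Then, from the axis intercepts and sections: it crosses the z-axis at the gridline z = 0; it crosses the x-axis at the gridline x = 0; one y-axis crossing is at y = 0.
Finally, solving for integer coefficients yields p as stated.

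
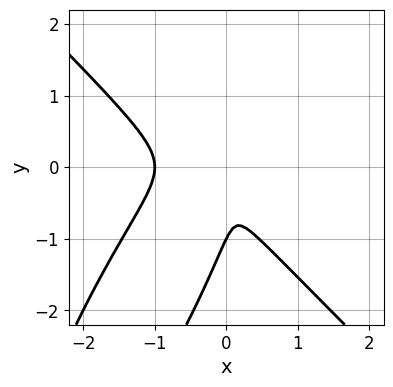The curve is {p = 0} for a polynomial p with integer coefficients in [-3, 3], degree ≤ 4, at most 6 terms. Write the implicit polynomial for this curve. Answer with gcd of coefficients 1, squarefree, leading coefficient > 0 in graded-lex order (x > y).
3*x^3 - 2*x*y^2 + y^3 + 3*x^2 + y^2

First, deg p = 3. A generic line meets the curve in up to 3 points.
Next, checking where it meets the axes: it meets the y-axis at y = -1 (among the integer gridlines); it crosses the x-axis at the gridline x = -1.
Finally, together with the visible shape, these determine p as stated.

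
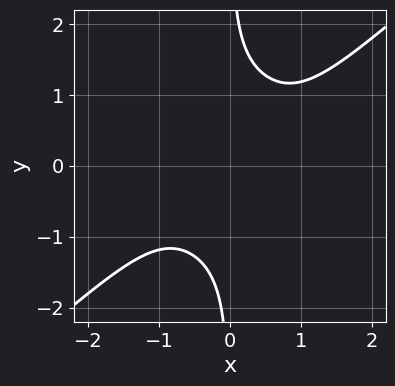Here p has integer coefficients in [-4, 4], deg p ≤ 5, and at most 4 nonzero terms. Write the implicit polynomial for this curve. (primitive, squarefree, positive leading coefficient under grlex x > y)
deg p = 4. A generic line meets the curve in up to 4 points.
Against the integer gridlines: no y-intercept at any integer in the box; no x-intercept at any integer in the box.
Matching integer coefficients to the picture gives p.

2*x^4 - 3*x*y^3 + 3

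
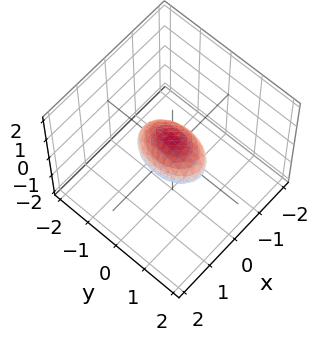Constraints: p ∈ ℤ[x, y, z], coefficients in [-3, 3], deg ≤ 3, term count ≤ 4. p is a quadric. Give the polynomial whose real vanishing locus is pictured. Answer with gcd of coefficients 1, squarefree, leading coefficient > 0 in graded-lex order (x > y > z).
(a) deg p = 2. A closed, bounded, convex surface; a quadric.
(b) Symmetries: mirror symmetry z ↦ −z ⇒ only even powers of z; mirror symmetry x ↦ −x ⇒ only even powers of x; mirror symmetry y ↦ −y ⇒ only even powers of y.
(c) From the visible intercepts: the y-axis gridline crossings are at y ∈ {-1, 1}.
(d) Fitting integer coefficients to these (and the overall shape) gives p.

2*x^2 + y^2 + 2*z^2 - 1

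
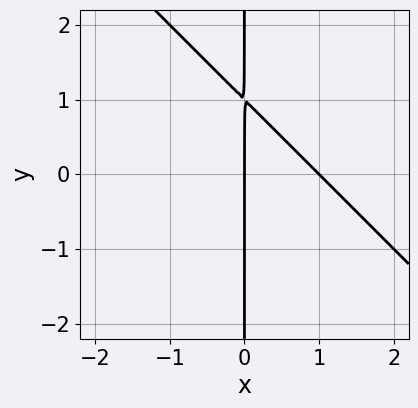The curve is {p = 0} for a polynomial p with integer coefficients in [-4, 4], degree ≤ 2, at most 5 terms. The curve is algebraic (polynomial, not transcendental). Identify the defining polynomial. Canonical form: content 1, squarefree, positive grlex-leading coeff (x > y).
x^2 + x*y - x

First, deg p = 2.
Then, from the visible intercepts: the visible y-axis segment lies entirely on the curve; among the integer gridlines, it crosses the x-axis at x ∈ {0, 1}.
Finally, assembling these constraints gives the stated polynomial.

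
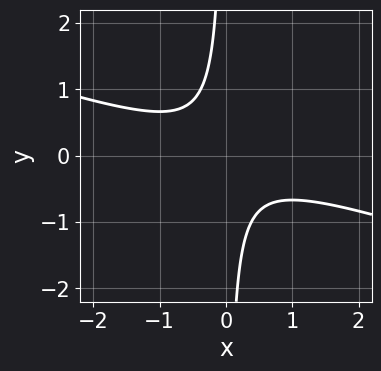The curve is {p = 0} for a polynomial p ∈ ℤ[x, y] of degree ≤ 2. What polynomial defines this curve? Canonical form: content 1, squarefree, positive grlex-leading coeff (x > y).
x^2 + 3*x*y + 1

First, the degree is 2 — the shape is more complex than any degree-1 curve.
Then, checking where it meets the axes: it misses every integer gridline on the x-axis; no y-intercept at any integer in the box.
Finally, fitting integer coefficients to these (and the overall shape) gives p.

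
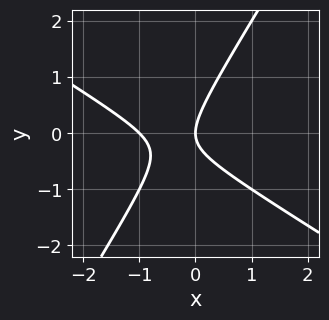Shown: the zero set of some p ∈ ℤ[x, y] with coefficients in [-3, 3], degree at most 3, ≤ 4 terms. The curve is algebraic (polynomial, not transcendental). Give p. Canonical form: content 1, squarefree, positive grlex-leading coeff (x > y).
x^2 + x*y - y^2 + x

1. deg p = 2. The shape is more complex than any degree-1 curve.
2. Observable constraints: among the integer gridlines, it crosses the x-axis at x ∈ {-1, 0}; it crosses the y-axis at the gridline y = 0.
3. These observations pin down the coefficients.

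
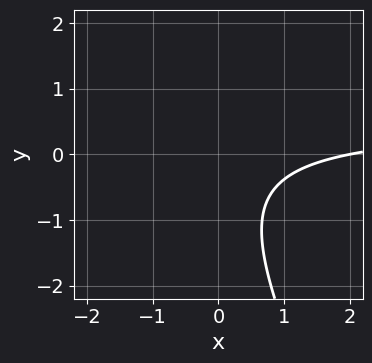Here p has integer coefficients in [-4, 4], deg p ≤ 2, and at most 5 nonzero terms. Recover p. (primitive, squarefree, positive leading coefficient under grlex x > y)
2*x*y + y^2 - x + y + 2

The degree is 2 — the shape is more complex than any degree-1 curve.
Checking where it meets the axes: it misses every integer gridline on the y-axis; it meets the x-axis at x = 2 (among the integer gridlines).
Putting this together gives p.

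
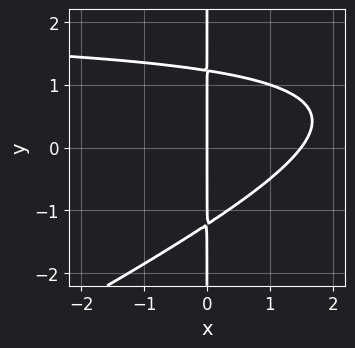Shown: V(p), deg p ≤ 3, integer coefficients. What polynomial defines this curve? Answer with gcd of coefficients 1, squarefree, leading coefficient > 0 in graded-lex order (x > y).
(a) deg p = 3. No degree-2 curve has this shape.
(b) Against the integer gridlines: every point of the y-axis in the box is on the curve; it meets the x-axis at x = 0 (among the integer gridlines).
(c) Fitting integer coefficients to these (and the overall shape) gives p.

x^2*y - 2*x*y^2 - 2*x^2 + 3*x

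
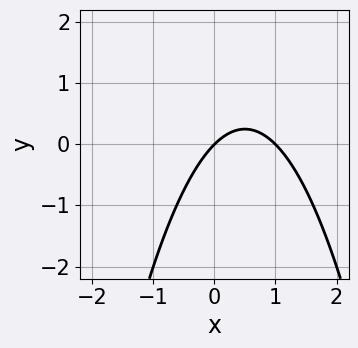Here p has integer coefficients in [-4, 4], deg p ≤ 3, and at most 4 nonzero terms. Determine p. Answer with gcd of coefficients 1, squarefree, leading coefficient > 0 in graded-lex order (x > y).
First, the degree is 2 — no degree-1 curve has this shape.
Next, observable constraints: it crosses the y-axis at the gridline y = 0; the x-axis gridline crossings are at x ∈ {0, 1}.
Finally, assembling these constraints gives the stated polynomial.

x^2 - x + y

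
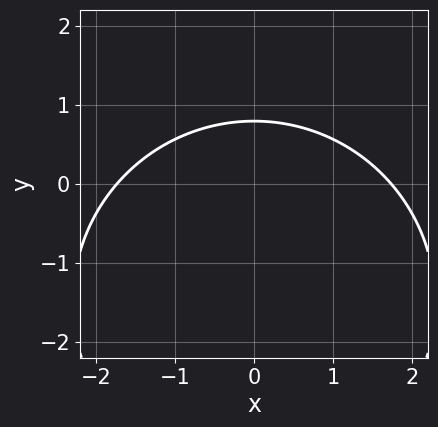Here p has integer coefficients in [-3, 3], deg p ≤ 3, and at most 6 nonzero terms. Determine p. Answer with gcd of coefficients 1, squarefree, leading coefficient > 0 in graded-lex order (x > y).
First, the degree is 2 — no degree-1 curve has this shape.
Next, symmetries: it's symmetric under x → −x, forcing even powers of x.
Finally, the integer polynomial consistent with all of this is the stated p.

x^2 + y^2 + 3*y - 3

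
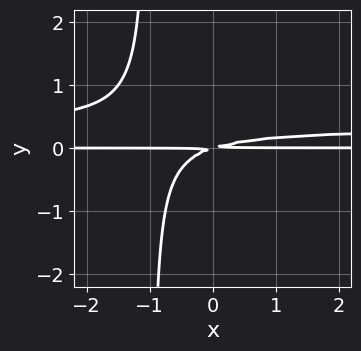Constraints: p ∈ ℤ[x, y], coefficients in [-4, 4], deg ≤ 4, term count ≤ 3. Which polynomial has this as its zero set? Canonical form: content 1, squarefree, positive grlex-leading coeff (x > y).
3*x*y^2 - x*y + 3*y^2

First, degree: a generic line meets the curve in up to 3 points, so deg p = 3.
Then, observable constraints: the visible x-axis segment lies entirely on the curve.
Finally, solving for integer coefficients yields p as stated.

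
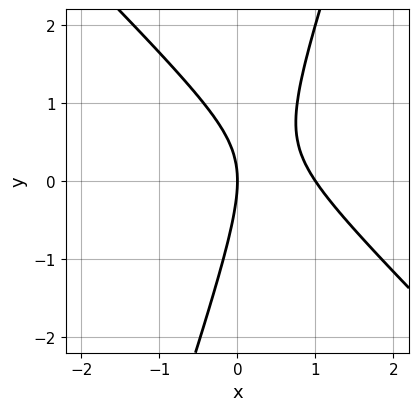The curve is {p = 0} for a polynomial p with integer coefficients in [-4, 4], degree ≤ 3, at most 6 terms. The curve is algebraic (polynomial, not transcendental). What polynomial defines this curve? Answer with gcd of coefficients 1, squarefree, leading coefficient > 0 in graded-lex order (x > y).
3*x^2 + 2*x*y - y^2 - 3*x

First, the degree is 2 — no degree-1 curve has this shape.
Next, from the axis intercepts and sections: the x-axis gridline crossings are at x ∈ {0, 1}; it meets the y-axis at y = 0 (among the integer gridlines).
Finally, solving for integer coefficients yields p as stated.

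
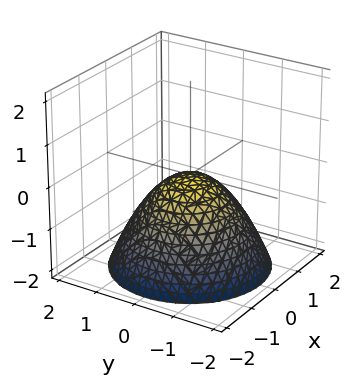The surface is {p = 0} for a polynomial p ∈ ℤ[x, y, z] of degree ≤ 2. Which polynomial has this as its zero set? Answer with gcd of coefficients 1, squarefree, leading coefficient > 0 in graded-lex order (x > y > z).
2*x^2 + 2*y^2 + 3*z

The degree is 2 — a paraboloid; a quadric.
Symmetries: rotational symmetry about the z-axis ⇒ p depends on x, y only through x² + y².
From the visible intercepts: it meets the z-axis at z = 0 (among the integer gridlines); it meets the y-axis at y = 0 (among the integer gridlines); a circular section at z = -2 has radius between 1 and 2.
Putting this together gives p.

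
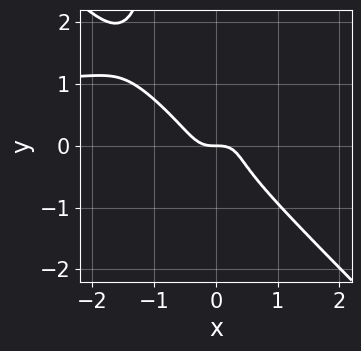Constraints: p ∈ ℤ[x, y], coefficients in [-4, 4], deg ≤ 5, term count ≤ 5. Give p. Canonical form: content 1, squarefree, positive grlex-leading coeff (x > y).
Degree: no degree-3 curve has this shape, so deg p = 4.
From the axis intercepts and sections: it crosses the y-axis at the gridline y = 0; it meets the x-axis at x = 0 (among the integer gridlines).
Together with the visible shape, these determine p as stated.

3*x^3*y - 3*x*y^3 - 3*x^3 - 3*y^3 - y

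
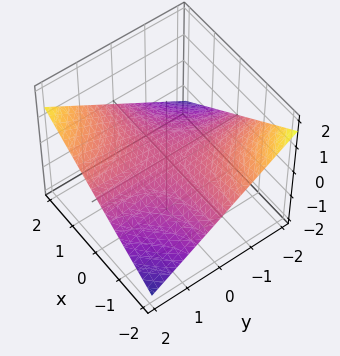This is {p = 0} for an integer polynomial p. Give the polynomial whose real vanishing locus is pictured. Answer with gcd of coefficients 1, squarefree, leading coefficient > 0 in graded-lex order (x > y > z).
x*y - 3*z

The degree is 2 — a hyperbolic paraboloid; a quadric.
Reading off the gridlines: the visible y-axis segment lies entirely on the surface; one z-axis crossing is at z = 0.
These observations pin down the coefficients.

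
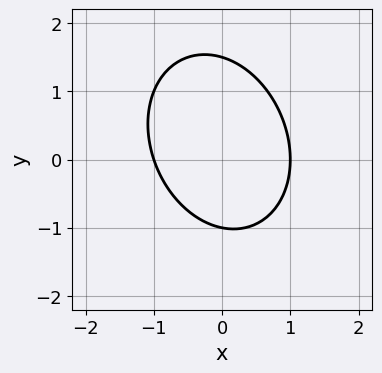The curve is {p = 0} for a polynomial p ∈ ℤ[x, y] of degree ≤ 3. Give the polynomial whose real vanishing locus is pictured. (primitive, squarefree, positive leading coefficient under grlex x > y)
Degree: the shape is more complex than any degree-1 curve, so deg p = 2.
From the axis intercepts and sections: the x-axis gridline crossings are at x ∈ {-1, 1}; it crosses the y-axis at the gridline y = -1.
These observations pin down the coefficients.

3*x^2 + x*y + 2*y^2 - y - 3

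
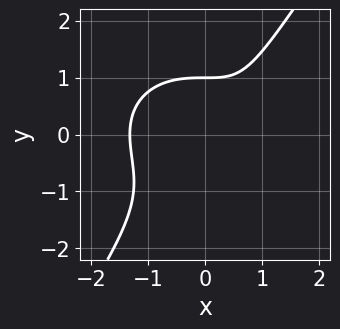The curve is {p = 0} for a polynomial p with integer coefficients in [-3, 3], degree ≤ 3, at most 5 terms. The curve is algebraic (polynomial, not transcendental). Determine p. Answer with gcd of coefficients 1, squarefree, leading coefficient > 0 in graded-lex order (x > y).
x^3 + x*y^2 - y^3 - x + 1

First, the degree is 3 — a generic line meets the curve in up to 3 points.
Next, observable constraints: it crosses the y-axis at the gridline y = 1.
Finally, matching integer coefficients to the picture gives p.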